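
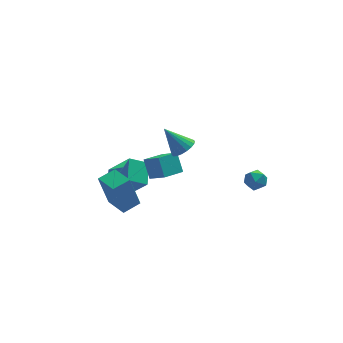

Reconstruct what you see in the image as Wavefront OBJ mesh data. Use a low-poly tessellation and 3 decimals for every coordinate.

v -3.118 -4.588 -1.037
v -3.575 -4.557 0.724
v -3.648 -3.411 -1.195
v -4.105 -3.38 0.566
v -2.275 -4.18 -0.826
v -2.732 -4.149 0.935
v -2.805 -3.003 -0.984
v -3.262 -2.972 0.777
v -3.208 0.537 -3.932
v -2.307 -0.445 -2.361
v -2.939 1.74 -3.334
v -2.038 0.758 -1.763
v -2.242 0.582 -4.457
v -1.341 -0.4 -2.886
v -1.973 1.785 -3.859
v -1.072 0.803 -2.288
v 2.903 -3.071 -0.474
v 3.487 -3.052 -0.21
v 3.113 -4.008 -0.87
v 3.697 -3.989 -0.606
v 3.178 -4.042 -0.232
v 3.049 -3.464 0.012
v 3.551 -3.596 -1.092
v 3.422 -3.018 -0.848
v 3.888 -3.377 -0.592
v 3.657 -3.652 -0.061
v 2.943 -3.408 -1.019
v 2.712 -3.683 -0.488
v -0.954 -3.132 -0.026
v -1.126 -2.481 0.868
v -1.548 -2.403 -0.671
v -1.72 -1.752 0.224
v 0.02 -2.548 -0.264
v -0.152 -1.897 0.631
v -0.574 -1.819 -0.908
v -0.746 -1.168 -0.014
v 0.016 -2.663 1.588
v 0.543 -2.332 1.836
v -0.816 -2.197 2.732
v 0.414 -2.129 1.66
v 0.207 -2.032 1.469
v -0.039 -2.059 1.302
v -0.273 -2.207 1.192
v -0.45 -2.444 1.159
v -0.535 -2.725 1.212
v -0.511 -2.994 1.339
v -0.382 -3.197 1.516
v -0.174 -3.294 1.706
v 0.071 -3.267 1.874
v 0.306 -3.119 1.984
v 0.483 -2.882 2.016
v 0.568 -2.601 1.963
f 2 4 1
f 5 2 1
f 1 4 3
f 3 5 1
f 2 8 4
f 6 2 5
f 6 8 2
f 4 8 3
f 7 5 3
f 3 8 7
f 7 6 5
f 8 6 7
f 10 12 9
f 13 10 9
f 9 12 11
f 11 13 9
f 10 16 12
f 14 10 13
f 14 16 10
f 12 16 11
f 15 13 11
f 11 16 15
f 15 14 13
f 16 14 15
f 17 28 22
f 17 22 18
f 17 18 24
f 17 24 27
f 17 27 28
f 18 22 26
f 22 28 21
f 28 27 19
f 27 24 23
f 24 18 25
f 20 26 21
f 20 21 19
f 20 19 23
f 20 23 25
f 20 25 26
f 21 26 22
f 19 21 28
f 23 19 27
f 25 23 24
f 26 25 18
f 30 32 29
f 33 30 29
f 29 32 31
f 31 33 29
f 30 36 32
f 34 30 33
f 34 36 30
f 32 36 31
f 35 33 31
f 31 36 35
f 35 34 33
f 36 34 35
f 38 37 40
f 38 40 39
f 40 37 41
f 40 41 39
f 41 37 42
f 41 42 39
f 42 37 43
f 42 43 39
f 43 37 44
f 43 44 39
f 44 37 45
f 44 45 39
f 45 37 46
f 45 46 39
f 46 37 47
f 46 47 39
f 47 37 48
f 47 48 39
f 48 37 49
f 48 49 39
f 49 37 50
f 49 50 39
f 50 37 51
f 50 51 39
f 51 37 52
f 51 52 39
f 52 37 38
f 52 38 39



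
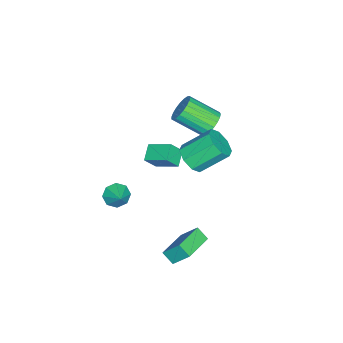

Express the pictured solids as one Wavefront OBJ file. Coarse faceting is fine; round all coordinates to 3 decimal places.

v 2.665 -2.096 -1.708
v 3.125 -2.807 -1.629
v 3.515 -1.464 -0.972
v 3.304 -2.45 -2.143
v 3.109 -1.886 -2.402
v 2.653 -1.445 -2.254
v 2.205 -1.386 -1.787
v 2.026 -1.743 -1.273
v 2.221 -2.307 -1.014
v 2.676 -2.747 -1.161
v 1.964 2.227 2.895
v 2.9 2.652 2.96
v 2.132 4.138 4.31
v 1.196 3.713 4.245
v 2.469 2.959 2.376
v 1.701 4.446 3.726
v 1.742 2.838 2.096
v 0.974 4.324 3.446
v 1.145 2.359 2.284
v 0.377 3.845 3.635
v 1.028 1.802 2.83
v 0.26 3.288 4.18
v 1.459 1.494 3.414
v 0.691 2.981 4.764
v 2.186 1.616 3.694
v 1.418 3.102 5.044
v 2.783 2.095 3.505
v 2.015 3.581 4.856
v 2.705 1.928 -4.085
v 2.726 2.958 -2.86
v 2.914 2.644 -4.69
v 2.935 3.673 -3.466
v 4.725 1.567 -3.814
v 4.746 2.596 -2.59
v 4.934 2.282 -4.42
v 4.955 3.312 -3.195
v -2.779 1.737 1.423
v -1.877 2.004 1.658
v -1.638 0.17 2.831
v -2.541 -0.097 2.597
v -2.093 2.167 1.957
v -1.854 0.334 3.13
v -2.428 2.256 2.163
v -2.189 0.422 3.337
v -2.823 2.255 2.242
v -2.585 0.421 3.415
v -3.211 2.164 2.179
v -2.973 0.331 3.353
v -3.525 2 1.986
v -3.286 0.166 3.159
v -3.709 1.79 1.695
v -3.47 -0.044 2.868
v -3.733 1.571 1.357
v -3.494 -0.263 2.531
v -3.592 1.38 1.031
v -3.353 -0.454 2.204
v -3.31 1.251 0.773
v -3.071 -0.582 1.946
v -2.937 1.207 0.627
v -2.698 -0.627 1.8
v -2.536 1.254 0.618
v -2.297 -0.58 1.792
v -2.178 1.384 0.749
v -1.939 -0.45 1.923
v -1.923 1.576 0.997
v -1.685 -0.258 2.17
v -1.817 1.795 1.318
v -1.578 -0.039 2.491
v -3.582 -1.838 -3.36
v -3.021 -2.373 -2.367
v -3.428 -0.313 -2.627
v -2.866 -0.847 -1.633
v -2.514 -1.693 -3.887
v -1.952 -2.227 -2.893
v -2.359 -0.167 -3.153
v -1.798 -0.702 -2.16
f 2 1 4
f 2 4 3
f 4 1 5
f 4 5 3
f 5 1 6
f 5 6 3
f 6 1 7
f 6 7 3
f 7 1 8
f 7 8 3
f 8 1 9
f 8 9 3
f 9 1 10
f 9 10 3
f 10 1 2
f 10 2 3
f 12 11 15
f 12 15 13
f 13 15 16
f 13 16 14
f 15 11 17
f 15 17 16
f 16 17 18
f 16 18 14
f 17 11 19
f 17 19 18
f 18 19 20
f 18 20 14
f 19 11 21
f 19 21 20
f 20 21 22
f 20 22 14
f 21 11 23
f 21 23 22
f 22 23 24
f 22 24 14
f 23 11 25
f 23 25 24
f 24 25 26
f 24 26 14
f 25 11 27
f 25 27 26
f 26 27 28
f 26 28 14
f 27 11 12
f 27 12 28
f 28 12 13
f 28 13 14
f 30 32 29
f 33 30 29
f 29 32 31
f 31 33 29
f 30 36 32
f 34 30 33
f 34 36 30
f 32 36 31
f 35 33 31
f 31 36 35
f 35 34 33
f 36 34 35
f 38 37 41
f 38 41 39
f 39 41 42
f 39 42 40
f 41 37 43
f 41 43 42
f 42 43 44
f 42 44 40
f 43 37 45
f 43 45 44
f 44 45 46
f 44 46 40
f 45 37 47
f 45 47 46
f 46 47 48
f 46 48 40
f 47 37 49
f 47 49 48
f 48 49 50
f 48 50 40
f 49 37 51
f 49 51 50
f 50 51 52
f 50 52 40
f 51 37 53
f 51 53 52
f 52 53 54
f 52 54 40
f 53 37 55
f 53 55 54
f 54 55 56
f 54 56 40
f 55 37 57
f 55 57 56
f 56 57 58
f 56 58 40
f 57 37 59
f 57 59 58
f 58 59 60
f 58 60 40
f 59 37 61
f 59 61 60
f 60 61 62
f 60 62 40
f 61 37 63
f 61 63 62
f 62 63 64
f 62 64 40
f 63 37 65
f 63 65 64
f 64 65 66
f 64 66 40
f 65 37 67
f 65 67 66
f 66 67 68
f 66 68 40
f 67 37 38
f 67 38 68
f 68 38 39
f 68 39 40
f 70 72 69
f 73 70 69
f 69 72 71
f 71 73 69
f 70 76 72
f 74 70 73
f 74 76 70
f 72 76 71
f 75 73 71
f 71 76 75
f 75 74 73
f 76 74 75



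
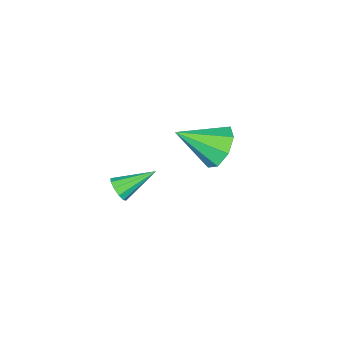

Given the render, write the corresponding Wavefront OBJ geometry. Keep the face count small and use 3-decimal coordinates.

v 2.034 -3.289 -0.695
v 2.367 -3.184 -0.31
v 0.966 -2.511 0.015
v 2.392 -2.95 -0.528
v 2.28 -2.845 -0.811
v 2.074 -2.91 -1.049
v 1.853 -3.119 -1.152
v 1.701 -3.393 -1.081
v 1.677 -3.627 -0.862
v 1.788 -3.732 -0.58
v 1.994 -3.668 -0.342
v 2.215 -3.458 -0.238
v -2.709 -2.688 -1.496
v -1.95 -2.139 -1.708
v -1.611 -3.832 -0.524
v -2.283 -1.931 -1.087
v -2.866 -2.167 -0.706
v -3.357 -2.707 -0.788
v -3.468 -3.237 -1.285
v -3.135 -3.445 -1.906
v -2.552 -3.21 -2.287
v -2.061 -2.669 -2.205
f 2 1 4
f 2 4 3
f 4 1 5
f 4 5 3
f 5 1 6
f 5 6 3
f 6 1 7
f 6 7 3
f 7 1 8
f 7 8 3
f 8 1 9
f 8 9 3
f 9 1 10
f 9 10 3
f 10 1 11
f 10 11 3
f 11 1 12
f 11 12 3
f 12 1 2
f 12 2 3
f 14 13 16
f 14 16 15
f 16 13 17
f 16 17 15
f 17 13 18
f 17 18 15
f 18 13 19
f 18 19 15
f 19 13 20
f 19 20 15
f 20 13 21
f 20 21 15
f 21 13 22
f 21 22 15
f 22 13 14
f 22 14 15



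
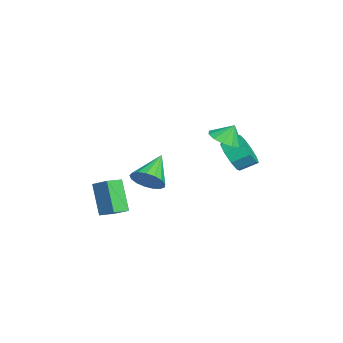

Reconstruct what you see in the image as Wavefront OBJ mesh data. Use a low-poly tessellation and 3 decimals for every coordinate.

v 1.852 -4.607 -2.262
v 2.616 -3.816 -1.648
v 1.222 -3.833 -2.475
v 1.987 -3.042 -1.86
v 2.913 -4.238 -4.06
v 3.678 -3.447 -3.445
v 2.284 -3.464 -4.272
v 3.048 -2.673 -3.658
v 3.263 -1.697 -1.32
v 3.618 -2.186 -0.523
v 1.737 -0.943 -0.18
v 3.84 -1.762 -0.506
v 3.93 -1.324 -0.675
v 3.867 -0.971 -0.993
v 3.666 -0.784 -1.385
v 3.373 -0.807 -1.763
v 3.055 -1.034 -2.039
v 2.784 -1.412 -2.15
v 2.623 -1.856 -2.072
v 2.609 -2.264 -1.821
v 2.745 -2.542 -1.456
v 3 -2.626 -1.059
v 3.315 -2.497 -0.723
v 0.573 2.703 -0.89
v 1.443 3.042 -1.432
v 1.397 4.057 -0.872
v 0.527 3.717 -0.33
v 0.83 3.219 -1.804
v 0.783 4.234 -1.243
v 0.096 3.154 -1.747
v 0.049 4.169 -1.187
v -0.415 2.878 -1.29
v -0.461 3.893 -0.73
v -0.463 2.52 -0.646
v -0.509 3.535 -0.085
v -0.026 2.247 -0.116
v -0.073 3.262 0.445
v 0.691 2.188 0.052
v 0.644 3.202 0.612
v 1.353 2.369 -0.222
v 1.306 3.384 0.339
v 1.65 2.707 -0.808
v 1.604 3.721 -0.247
v 2.013 2.376 1.143
v 2.72 1.746 1.463
v 2.007 2.864 2.117
v 2.99 2.188 1.243
v 2.95 2.691 0.991
v 2.612 3.093 0.787
v 2.084 3.268 0.696
v 1.534 3.159 0.747
v 1.135 2.802 0.924
v 1.016 2.309 1.17
v 1.213 1.838 1.407
v 1.664 1.537 1.561
v 2.226 1.503 1.582
f 2 4 1
f 5 2 1
f 1 4 3
f 3 5 1
f 2 8 4
f 6 2 5
f 6 8 2
f 4 8 3
f 7 5 3
f 3 8 7
f 7 6 5
f 8 6 7
f 10 9 12
f 10 12 11
f 12 9 13
f 12 13 11
f 13 9 14
f 13 14 11
f 14 9 15
f 14 15 11
f 15 9 16
f 15 16 11
f 16 9 17
f 16 17 11
f 17 9 18
f 17 18 11
f 18 9 19
f 18 19 11
f 19 9 20
f 19 20 11
f 20 9 21
f 20 21 11
f 21 9 22
f 21 22 11
f 22 9 23
f 22 23 11
f 23 9 10
f 23 10 11
f 25 24 28
f 25 28 26
f 26 28 29
f 26 29 27
f 28 24 30
f 28 30 29
f 29 30 31
f 29 31 27
f 30 24 32
f 30 32 31
f 31 32 33
f 31 33 27
f 32 24 34
f 32 34 33
f 33 34 35
f 33 35 27
f 34 24 36
f 34 36 35
f 35 36 37
f 35 37 27
f 36 24 38
f 36 38 37
f 37 38 39
f 37 39 27
f 38 24 40
f 38 40 39
f 39 40 41
f 39 41 27
f 40 24 42
f 40 42 41
f 41 42 43
f 41 43 27
f 42 24 25
f 42 25 43
f 43 25 26
f 43 26 27
f 45 44 47
f 45 47 46
f 47 44 48
f 47 48 46
f 48 44 49
f 48 49 46
f 49 44 50
f 49 50 46
f 50 44 51
f 50 51 46
f 51 44 52
f 51 52 46
f 52 44 53
f 52 53 46
f 53 44 54
f 53 54 46
f 54 44 55
f 54 55 46
f 55 44 56
f 55 56 46
f 56 44 45
f 56 45 46



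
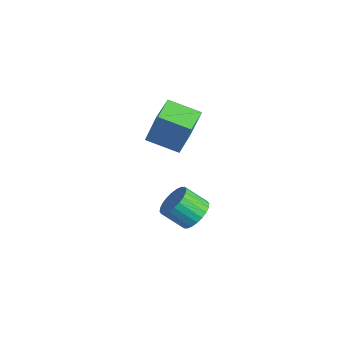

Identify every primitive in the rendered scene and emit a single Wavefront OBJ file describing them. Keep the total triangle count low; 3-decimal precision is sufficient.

v -3.787 -4.264 1.157
v -3.429 -3.813 2.957
v -5.126 -3.092 1.13
v -4.768 -2.641 2.93
v -2.652 -2.979 0.61
v -2.294 -2.528 2.41
v -3.991 -1.807 0.583
v -3.633 -1.356 2.383
v -2.71 -2.057 -4.437
v -1.917 -2.627 -4.513
v -2.516 -3.593 -3.518
v -3.31 -3.023 -3.443
v -1.815 -2.395 -4.226
v -2.414 -3.361 -3.232
v -1.85 -2.112 -3.972
v -2.449 -3.077 -2.977
v -2.015 -1.82 -3.789
v -2.614 -2.785 -2.794
v -2.287 -1.565 -3.704
v -2.886 -2.53 -2.709
v -2.623 -1.384 -3.731
v -3.222 -2.349 -2.736
v -2.972 -1.306 -3.865
v -3.571 -2.271 -2.871
v -3.281 -1.342 -4.087
v -3.88 -2.307 -3.092
v -3.504 -1.487 -4.362
v -4.103 -2.453 -3.367
v -3.606 -1.719 -4.648
v -4.205 -2.685 -3.654
v -3.571 -2.003 -4.903
v -4.17 -2.968 -3.908
v -3.406 -2.295 -5.086
v -4.005 -3.26 -4.091
v -3.134 -2.55 -5.171
v -3.733 -3.515 -4.176
v -2.798 -2.731 -5.144
v -3.397 -3.696 -4.149
v -2.449 -2.809 -5.009
v -3.048 -3.774 -4.015
v -2.14 -2.773 -4.788
v -2.739 -3.738 -3.793
f 2 4 1
f 5 2 1
f 1 4 3
f 3 5 1
f 2 8 4
f 6 2 5
f 6 8 2
f 4 8 3
f 7 5 3
f 3 8 7
f 7 6 5
f 8 6 7
f 10 9 13
f 10 13 11
f 11 13 14
f 11 14 12
f 13 9 15
f 13 15 14
f 14 15 16
f 14 16 12
f 15 9 17
f 15 17 16
f 16 17 18
f 16 18 12
f 17 9 19
f 17 19 18
f 18 19 20
f 18 20 12
f 19 9 21
f 19 21 20
f 20 21 22
f 20 22 12
f 21 9 23
f 21 23 22
f 22 23 24
f 22 24 12
f 23 9 25
f 23 25 24
f 24 25 26
f 24 26 12
f 25 9 27
f 25 27 26
f 26 27 28
f 26 28 12
f 27 9 29
f 27 29 28
f 28 29 30
f 28 30 12
f 29 9 31
f 29 31 30
f 30 31 32
f 30 32 12
f 31 9 33
f 31 33 32
f 32 33 34
f 32 34 12
f 33 9 35
f 33 35 34
f 34 35 36
f 34 36 12
f 35 9 37
f 35 37 36
f 36 37 38
f 36 38 12
f 37 9 39
f 37 39 38
f 38 39 40
f 38 40 12
f 39 9 41
f 39 41 40
f 40 41 42
f 40 42 12
f 41 9 10
f 41 10 42
f 42 10 11
f 42 11 12



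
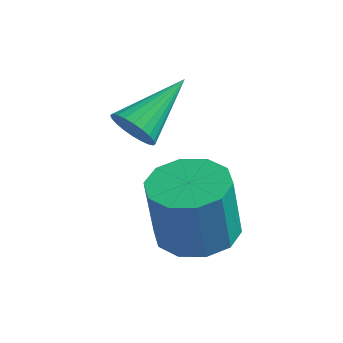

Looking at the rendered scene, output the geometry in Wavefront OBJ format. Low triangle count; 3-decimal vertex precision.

v 1.844 0.234 -0.244
v 2.273 -0.071 0.12
v 2.256 1.826 0.604
v 2.414 -0.003 -0.075
v 2.468 0.101 -0.296
v 2.427 0.225 -0.509
v 2.297 0.35 -0.681
v 2.099 0.458 -0.787
v 1.861 0.532 -0.811
v 1.621 0.56 -0.748
v 1.415 0.539 -0.608
v 1.275 0.472 -0.414
v 1.221 0.368 -0.193
v 1.262 0.244 0.02
v 1.391 0.118 0.192
v 1.59 0.01 0.299
v 1.827 -0.063 0.322
v 2.067 -0.092 0.259
v 3.954 -0.563 -2.302
v 4.579 -1.304 -2.339
v 4.452 -1.497 -0.615
v 3.826 -0.757 -0.578
v 4.894 -0.799 -2.259
v 4.766 -0.993 -0.535
v 4.849 -0.205 -2.196
v 4.721 -0.398 -0.471
v 4.462 0.253 -2.173
v 4.335 0.059 -0.449
v 3.881 0.399 -2.2
v 3.754 0.205 -0.475
v 3.328 0.177 -2.265
v 3.201 -0.016 -0.541
v 3.014 -0.327 -2.345
v 2.886 -0.521 -0.621
v 3.059 -0.922 -2.409
v 2.931 -1.115 -0.684
v 3.445 -1.379 -2.431
v 3.318 -1.573 -0.707
v 4.026 -1.525 -2.405
v 3.899 -1.719 -0.68
f 2 1 4
f 2 4 3
f 4 1 5
f 4 5 3
f 5 1 6
f 5 6 3
f 6 1 7
f 6 7 3
f 7 1 8
f 7 8 3
f 8 1 9
f 8 9 3
f 9 1 10
f 9 10 3
f 10 1 11
f 10 11 3
f 11 1 12
f 11 12 3
f 12 1 13
f 12 13 3
f 13 1 14
f 13 14 3
f 14 1 15
f 14 15 3
f 15 1 16
f 15 16 3
f 16 1 17
f 16 17 3
f 17 1 18
f 17 18 3
f 18 1 2
f 18 2 3
f 20 19 23
f 20 23 21
f 21 23 24
f 21 24 22
f 23 19 25
f 23 25 24
f 24 25 26
f 24 26 22
f 25 19 27
f 25 27 26
f 26 27 28
f 26 28 22
f 27 19 29
f 27 29 28
f 28 29 30
f 28 30 22
f 29 19 31
f 29 31 30
f 30 31 32
f 30 32 22
f 31 19 33
f 31 33 32
f 32 33 34
f 32 34 22
f 33 19 35
f 33 35 34
f 34 35 36
f 34 36 22
f 35 19 37
f 35 37 36
f 36 37 38
f 36 38 22
f 37 19 39
f 37 39 38
f 38 39 40
f 38 40 22
f 39 19 20
f 39 20 40
f 40 20 21
f 40 21 22



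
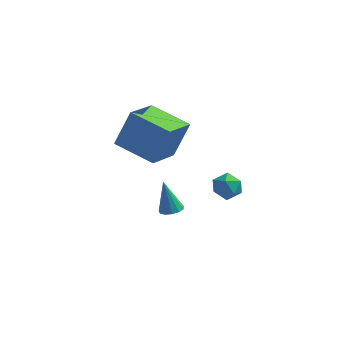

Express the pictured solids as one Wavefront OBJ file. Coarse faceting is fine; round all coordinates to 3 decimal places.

v 1.093 -3.288 -1.052
v 1.512 -3.639 -0.86
v 0.647 -2.952 0.532
v 1.646 -3.342 -0.886
v 1.603 -3.027 -0.964
v 1.399 -2.796 -1.071
v 1.097 -2.72 -1.171
v 0.794 -2.825 -1.234
v 0.586 -3.077 -1.24
v 0.539 -3.395 -1.185
v 0.667 -3.68 -1.089
v 0.931 -3.84 -0.981
v 1.246 -3.825 -0.896
v -1.901 -1.585 1.683
v -1.265 -1.018 3.504
v -1.352 0.248 0.92
v -0.716 0.815 2.741
v 0.056 -2.355 1.239
v 0.692 -1.788 3.06
v 0.605 -0.522 0.476
v 1.241 0.045 2.297
v 2.194 2.691 -3.504
v 3.022 2.731 -3.449
v 2.258 1.349 -3.471
v 3.086 1.389 -3.416
v 2.615 1.64 -2.779
v 2.575 2.469 -2.8
v 2.705 1.611 -4.12
v 2.665 2.44 -4.141
v 3.338 2.064 -3.83
v 3.282 2.082 -3.001
v 1.998 1.998 -3.919
v 1.942 2.016 -3.09
f 2 1 4
f 2 4 3
f 4 1 5
f 4 5 3
f 5 1 6
f 5 6 3
f 6 1 7
f 6 7 3
f 7 1 8
f 7 8 3
f 8 1 9
f 8 9 3
f 9 1 10
f 9 10 3
f 10 1 11
f 10 11 3
f 11 1 12
f 11 12 3
f 12 1 13
f 12 13 3
f 13 1 2
f 13 2 3
f 15 17 14
f 18 15 14
f 14 17 16
f 16 18 14
f 15 21 17
f 19 15 18
f 19 21 15
f 17 21 16
f 20 18 16
f 16 21 20
f 20 19 18
f 21 19 20
f 22 33 27
f 22 27 23
f 22 23 29
f 22 29 32
f 22 32 33
f 23 27 31
f 27 33 26
f 33 32 24
f 32 29 28
f 29 23 30
f 25 31 26
f 25 26 24
f 25 24 28
f 25 28 30
f 25 30 31
f 26 31 27
f 24 26 33
f 28 24 32
f 30 28 29
f 31 30 23



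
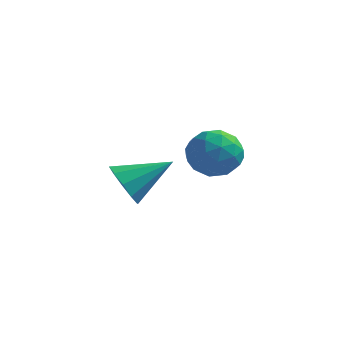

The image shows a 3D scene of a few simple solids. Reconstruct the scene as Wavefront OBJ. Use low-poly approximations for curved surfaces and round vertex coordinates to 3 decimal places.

v -1.649 3.42 -2.908
v -0.711 2.945 -2.698
v -2.489 2.055 -2.242
v -1.551 1.58 -2.032
v -1.846 2.452 -1.481
v -1.326 3.295 -1.893
v -1.874 1.705 -3.047
v -1.354 2.548 -3.459
v -0.85 1.885 -2.784
v -0.832 2.346 -1.816
v -2.368 2.654 -3.124
v -2.35 3.115 -2.156
v -1.106 3.302 -2.861
v -2.094 1.698 -2.079
v -2.267 2.21 -1.755
v -1.716 1.931 -1.631
v -1.468 3.508 -2.388
v -0.916 3.229 -2.265
v -1.584 2.939 -1.549
v -2.284 1.771 -2.675
v -1.732 1.492 -2.552
v -1.484 3.069 -3.309
v -0.933 2.79 -3.185
v -1.616 2.061 -3.391
v -0.636 2.4 -2.789
v -1.13 1.598 -2.397
v -1.32 1.671 -2.994
v -1.015 2.167 -3.236
v -0.626 2.671 -2.22
v -1.12 1.869 -1.828
v -1.293 2.381 -1.505
v -0.988 2.877 -1.746
v -0.708 2.048 -2.27
v -2.08 3.131 -3.112
v -2.574 2.329 -2.72
v -2.212 2.123 -3.194
v -1.907 2.619 -3.435
v -2.07 3.402 -2.543
v -2.564 2.6 -2.151
v -2.185 2.833 -1.704
v -1.88 3.329 -1.946
v -2.492 2.952 -2.67
v -3.256 -1.25 -2.601
v -2.789 -1.157 -3.4
v -1.944 -0.27 -1.719
v -3.151 -0.713 -3.353
v -3.554 -0.475 -3.019
v -3.843 -0.532 -2.526
v -3.907 -0.864 -2.061
v -3.723 -1.343 -1.802
v -3.361 -1.786 -1.848
v -2.959 -2.025 -2.182
v -2.67 -1.968 -2.676
v -2.605 -1.636 -3.141
f 1 38 17
f 38 12 41
f 17 41 6
f 38 41 17
f 1 17 13
f 17 6 18
f 13 18 2
f 17 18 13
f 1 13 22
f 13 2 23
f 22 23 8
f 13 23 22
f 1 22 34
f 22 8 37
f 34 37 11
f 22 37 34
f 1 34 38
f 34 11 42
f 38 42 12
f 34 42 38
f 2 18 29
f 18 6 32
f 29 32 10
f 18 32 29
f 6 41 19
f 41 12 40
f 19 40 5
f 41 40 19
f 12 42 39
f 42 11 35
f 39 35 3
f 42 35 39
f 11 37 36
f 37 8 24
f 36 24 7
f 37 24 36
f 8 23 28
f 23 2 25
f 28 25 9
f 23 25 28
f 4 30 16
f 30 10 31
f 16 31 5
f 30 31 16
f 4 16 14
f 16 5 15
f 14 15 3
f 16 15 14
f 4 14 21
f 14 3 20
f 21 20 7
f 14 20 21
f 4 21 26
f 21 7 27
f 26 27 9
f 21 27 26
f 4 26 30
f 26 9 33
f 30 33 10
f 26 33 30
f 5 31 19
f 31 10 32
f 19 32 6
f 31 32 19
f 3 15 39
f 15 5 40
f 39 40 12
f 15 40 39
f 7 20 36
f 20 3 35
f 36 35 11
f 20 35 36
f 9 27 28
f 27 7 24
f 28 24 8
f 27 24 28
f 10 33 29
f 33 9 25
f 29 25 2
f 33 25 29
f 44 43 46
f 44 46 45
f 46 43 47
f 46 47 45
f 47 43 48
f 47 48 45
f 48 43 49
f 48 49 45
f 49 43 50
f 49 50 45
f 50 43 51
f 50 51 45
f 51 43 52
f 51 52 45
f 52 43 53
f 52 53 45
f 53 43 54
f 53 54 45
f 54 43 44
f 54 44 45



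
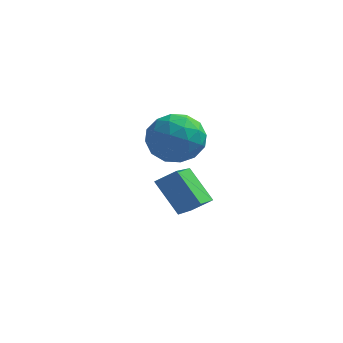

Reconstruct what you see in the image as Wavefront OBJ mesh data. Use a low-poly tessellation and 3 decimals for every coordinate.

v 4.123 -3.721 -2.827
v 3.135 -3.2 -1.668
v 4.054 -1.82 -3.74
v 3.067 -1.299 -2.581
v 4.833 -3.461 -2.339
v 3.846 -2.94 -1.18
v 4.765 -1.56 -3.252
v 3.777 -1.039 -2.093
v 2.895 1.696 -0.934
v 3.76 1.268 -1.627
v 1.58 0.852 -2.053
v 2.445 0.424 -2.746
v 2.308 0.008 -1.641
v 3.121 0.53 -0.95
v 2.219 1.59 -2.73
v 3.032 2.112 -2.039
v 3.342 1.202 -2.737
v 3.397 0.225 -2.064
v 1.943 1.895 -1.616
v 1.998 0.918 -0.943
v 3.443 1.556 -1.182
v 1.897 0.564 -2.498
v 1.817 0.319 -1.848
v 2.325 0.068 -2.256
v 3.068 1.123 -0.784
v 3.576 0.871 -1.192
v 2.723 0.13 -1.2
v 1.764 1.249 -2.488
v 2.272 0.997 -2.896
v 3.015 2.052 -1.424
v 3.523 1.801 -1.832
v 2.617 1.99 -2.48
v 3.706 1.266 -2.242
v 2.932 0.77 -2.9
v 2.8 1.455 -2.891
v 3.278 1.762 -2.484
v 3.738 0.691 -1.847
v 2.965 0.195 -2.504
v 2.885 -0.049 -1.855
v 3.363 0.257 -1.449
v 3.492 0.653 -2.499
v 2.375 1.925 -1.176
v 1.602 1.429 -1.833
v 1.977 1.863 -2.231
v 2.455 2.169 -1.825
v 2.408 1.35 -0.78
v 1.634 0.854 -1.438
v 2.062 0.358 -1.196
v 2.54 0.665 -0.789
v 1.848 1.467 -1.181
f 2 4 1
f 5 2 1
f 1 4 3
f 3 5 1
f 2 8 4
f 6 2 5
f 6 8 2
f 4 8 3
f 7 5 3
f 3 8 7
f 7 6 5
f 8 6 7
f 9 46 25
f 46 20 49
f 25 49 14
f 46 49 25
f 9 25 21
f 25 14 26
f 21 26 10
f 25 26 21
f 9 21 30
f 21 10 31
f 30 31 16
f 21 31 30
f 9 30 42
f 30 16 45
f 42 45 19
f 30 45 42
f 9 42 46
f 42 19 50
f 46 50 20
f 42 50 46
f 10 26 37
f 26 14 40
f 37 40 18
f 26 40 37
f 14 49 27
f 49 20 48
f 27 48 13
f 49 48 27
f 20 50 47
f 50 19 43
f 47 43 11
f 50 43 47
f 19 45 44
f 45 16 32
f 44 32 15
f 45 32 44
f 16 31 36
f 31 10 33
f 36 33 17
f 31 33 36
f 12 38 24
f 38 18 39
f 24 39 13
f 38 39 24
f 12 24 22
f 24 13 23
f 22 23 11
f 24 23 22
f 12 22 29
f 22 11 28
f 29 28 15
f 22 28 29
f 12 29 34
f 29 15 35
f 34 35 17
f 29 35 34
f 12 34 38
f 34 17 41
f 38 41 18
f 34 41 38
f 13 39 27
f 39 18 40
f 27 40 14
f 39 40 27
f 11 23 47
f 23 13 48
f 47 48 20
f 23 48 47
f 15 28 44
f 28 11 43
f 44 43 19
f 28 43 44
f 17 35 36
f 35 15 32
f 36 32 16
f 35 32 36
f 18 41 37
f 41 17 33
f 37 33 10
f 41 33 37



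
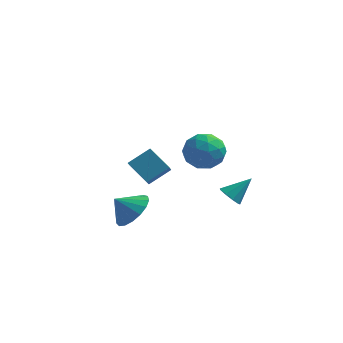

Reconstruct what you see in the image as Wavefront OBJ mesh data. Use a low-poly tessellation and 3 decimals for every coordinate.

v -2.633 -1.529 -3.434
v -2.051 -2.341 -3.111
v -3.407 -1.771 -2.646
v -1.887 -1.956 -2.832
v -1.893 -1.474 -2.691
v -2.07 -1.004 -2.721
v -2.375 -0.655 -2.913
v -2.74 -0.506 -3.225
v -3.08 -0.591 -3.585
v -3.318 -0.892 -3.911
v -3.399 -1.338 -4.127
v -3.305 -1.828 -4.184
v -3.057 -2.25 -4.07
v -2.711 -2.507 -3.81
v -2.348 -2.54 -3.464
v 1.333 0.501 -3.149
v 1.6 0.838 -3.622
v 2.187 1.139 -2.211
v 1.258 1.056 -3.458
v 0.95 1.014 -3.15
v 0.822 0.732 -2.84
v 0.932 0.342 -2.675
v 1.23 0.026 -2.732
v 1.576 -0.068 -2.983
v 1.808 0.105 -3.312
v 1.818 0.462 -3.565
v -2.592 1.138 -3.291
v -2.49 0.422 -2.706
v -3.628 1.65 -2.482
v -3.525 0.934 -1.897
v -1.715 1.826 -2.603
v -1.612 1.11 -2.018
v -2.75 2.338 -1.794
v -2.648 1.622 -1.209
v 0.279 -3.926 1.884
v 0.8 -3.089 1.803
v 1.5 -4.611 2.657
v 2.021 -3.774 2.576
v 1.228 -3.808 3.166
v 0.473 -3.385 2.688
v 1.827 -4.315 1.772
v 1.072 -3.892 1.294
v 1.756 -3.33 1.734
v 1.386 -3.017 2.595
v 0.914 -4.683 1.865
v 0.544 -4.37 2.726
v 0.433 -3.447 1.775
v 1.867 -4.253 2.685
v 1.401 -4.272 3.031
v 1.707 -3.781 2.984
v 0.241 -3.621 2.295
v 0.547 -3.129 2.248
v 0.798 -3.552 3.049
v 1.753 -4.571 2.212
v 2.059 -4.079 2.165
v 0.593 -3.919 1.476
v 0.899 -3.428 1.429
v 1.502 -4.148 1.411
v 1.301 -3.097 1.687
v 2.018 -3.5 2.142
v 1.904 -3.818 1.669
v 1.461 -3.569 1.388
v 1.083 -2.913 2.193
v 1.8 -3.316 2.648
v 1.335 -3.335 2.995
v 0.891 -3.087 2.714
v 1.645 -3.055 2.153
v 0.5 -4.384 1.812
v 1.217 -4.787 2.267
v 1.409 -4.613 1.746
v 0.965 -4.365 1.465
v 0.282 -4.2 2.318
v 0.999 -4.603 2.773
v 0.839 -4.131 3.072
v 0.396 -3.882 2.791
v 0.655 -4.645 2.307
f 2 1 4
f 2 4 3
f 4 1 5
f 4 5 3
f 5 1 6
f 5 6 3
f 6 1 7
f 6 7 3
f 7 1 8
f 7 8 3
f 8 1 9
f 8 9 3
f 9 1 10
f 9 10 3
f 10 1 11
f 10 11 3
f 11 1 12
f 11 12 3
f 12 1 13
f 12 13 3
f 13 1 14
f 13 14 3
f 14 1 15
f 14 15 3
f 15 1 2
f 15 2 3
f 17 16 19
f 17 19 18
f 19 16 20
f 19 20 18
f 20 16 21
f 20 21 18
f 21 16 22
f 21 22 18
f 22 16 23
f 22 23 18
f 23 16 24
f 23 24 18
f 24 16 25
f 24 25 18
f 25 16 26
f 25 26 18
f 26 16 17
f 26 17 18
f 28 30 27
f 31 28 27
f 27 30 29
f 29 31 27
f 28 34 30
f 32 28 31
f 32 34 28
f 30 34 29
f 33 31 29
f 29 34 33
f 33 32 31
f 34 32 33
f 35 72 51
f 72 46 75
f 51 75 40
f 72 75 51
f 35 51 47
f 51 40 52
f 47 52 36
f 51 52 47
f 35 47 56
f 47 36 57
f 56 57 42
f 47 57 56
f 35 56 68
f 56 42 71
f 68 71 45
f 56 71 68
f 35 68 72
f 68 45 76
f 72 76 46
f 68 76 72
f 36 52 63
f 52 40 66
f 63 66 44
f 52 66 63
f 40 75 53
f 75 46 74
f 53 74 39
f 75 74 53
f 46 76 73
f 76 45 69
f 73 69 37
f 76 69 73
f 45 71 70
f 71 42 58
f 70 58 41
f 71 58 70
f 42 57 62
f 57 36 59
f 62 59 43
f 57 59 62
f 38 64 50
f 64 44 65
f 50 65 39
f 64 65 50
f 38 50 48
f 50 39 49
f 48 49 37
f 50 49 48
f 38 48 55
f 48 37 54
f 55 54 41
f 48 54 55
f 38 55 60
f 55 41 61
f 60 61 43
f 55 61 60
f 38 60 64
f 60 43 67
f 64 67 44
f 60 67 64
f 39 65 53
f 65 44 66
f 53 66 40
f 65 66 53
f 37 49 73
f 49 39 74
f 73 74 46
f 49 74 73
f 41 54 70
f 54 37 69
f 70 69 45
f 54 69 70
f 43 61 62
f 61 41 58
f 62 58 42
f 61 58 62
f 44 67 63
f 67 43 59
f 63 59 36
f 67 59 63



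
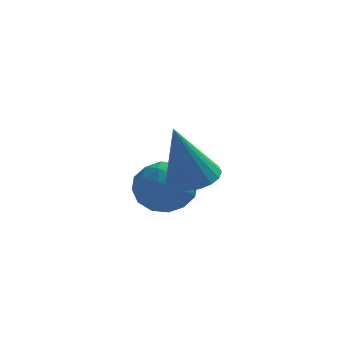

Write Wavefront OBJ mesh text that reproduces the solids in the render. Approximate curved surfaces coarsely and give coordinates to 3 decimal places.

v -1.716 0.061 2.248
v -1.163 0.433 2.494
v -2.084 -0.581 4.052
v -1.402 0.638 2.518
v -1.703 0.729 2.489
v -2.007 0.688 2.412
v -2.253 0.523 2.303
v -2.393 0.266 2.183
v -2.398 -0.031 2.076
v -2.269 -0.31 2.003
v -2.03 -0.515 1.978
v -1.728 -0.606 2.008
v -1.425 -0.565 2.084
v -1.179 -0.4 2.194
v -1.039 -0.143 2.314
v -1.033 0.154 2.421
v -3.626 3.481 0.931
v -2.87 3.251 1.413
v -3.35 2.369 -0.033
v -2.594 2.139 0.449
v -3.435 2.001 0.812
v -3.605 2.689 1.407
v -2.615 2.931 -0.027
v -2.785 3.619 0.568
v -2.246 2.911 0.821
v -2.752 2.336 1.339
v -3.468 3.284 0.041
v -3.974 2.709 0.559
v -3.272 3.464 1.256
v -2.948 2.156 0.124
v -3.442 2.075 0.337
v -2.998 1.94 0.62
v -3.704 3.133 1.253
v -3.26 2.998 1.537
v -3.592 2.263 1.183
v -2.96 2.622 -0.157
v -2.516 2.487 0.127
v -3.222 3.68 0.76
v -2.778 3.545 1.043
v -2.628 3.357 0.197
v -2.461 3.129 1.192
v -2.299 2.475 0.625
v -2.311 2.941 0.345
v -2.411 3.345 0.695
v -2.759 2.791 1.497
v -2.597 2.137 0.93
v -3.09 2.056 1.143
v -3.19 2.46 1.493
v -2.392 2.591 1.148
v -3.623 3.483 0.45
v -3.461 2.829 -0.117
v -3.03 3.16 -0.113
v -3.13 3.564 0.237
v -3.921 3.145 0.755
v -3.759 2.491 0.188
v -3.809 2.275 0.685
v -3.909 2.679 1.035
v -3.828 3.029 0.232
f 2 1 4
f 2 4 3
f 4 1 5
f 4 5 3
f 5 1 6
f 5 6 3
f 6 1 7
f 6 7 3
f 7 1 8
f 7 8 3
f 8 1 9
f 8 9 3
f 9 1 10
f 9 10 3
f 10 1 11
f 10 11 3
f 11 1 12
f 11 12 3
f 12 1 13
f 12 13 3
f 13 1 14
f 13 14 3
f 14 1 15
f 14 15 3
f 15 1 16
f 15 16 3
f 16 1 2
f 16 2 3
f 17 54 33
f 54 28 57
f 33 57 22
f 54 57 33
f 17 33 29
f 33 22 34
f 29 34 18
f 33 34 29
f 17 29 38
f 29 18 39
f 38 39 24
f 29 39 38
f 17 38 50
f 38 24 53
f 50 53 27
f 38 53 50
f 17 50 54
f 50 27 58
f 54 58 28
f 50 58 54
f 18 34 45
f 34 22 48
f 45 48 26
f 34 48 45
f 22 57 35
f 57 28 56
f 35 56 21
f 57 56 35
f 28 58 55
f 58 27 51
f 55 51 19
f 58 51 55
f 27 53 52
f 53 24 40
f 52 40 23
f 53 40 52
f 24 39 44
f 39 18 41
f 44 41 25
f 39 41 44
f 20 46 32
f 46 26 47
f 32 47 21
f 46 47 32
f 20 32 30
f 32 21 31
f 30 31 19
f 32 31 30
f 20 30 37
f 30 19 36
f 37 36 23
f 30 36 37
f 20 37 42
f 37 23 43
f 42 43 25
f 37 43 42
f 20 42 46
f 42 25 49
f 46 49 26
f 42 49 46
f 21 47 35
f 47 26 48
f 35 48 22
f 47 48 35
f 19 31 55
f 31 21 56
f 55 56 28
f 31 56 55
f 23 36 52
f 36 19 51
f 52 51 27
f 36 51 52
f 25 43 44
f 43 23 40
f 44 40 24
f 43 40 44
f 26 49 45
f 49 25 41
f 45 41 18
f 49 41 45



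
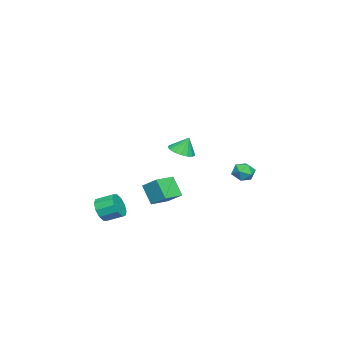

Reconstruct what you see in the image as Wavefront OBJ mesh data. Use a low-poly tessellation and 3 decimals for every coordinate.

v 2.388 0.081 0.419
v 2.985 -0.332 0.646
v 2.292 0.459 1.361
v 3.133 -0.018 0.535
v 3.11 0.318 0.398
v 2.922 0.6 0.265
v 2.612 0.763 0.168
v 2.25 0.769 0.128
v 1.92 0.618 0.155
v 1.698 0.344 0.242
v 1.633 0.01 0.37
v 1.742 -0.308 0.509
v 1.998 -0.537 0.627
v 2.344 -0.625 0.698
v 2.7 -0.551 0.704
v -3.837 2.031 -2.773
v -3.123 2.04 -2.903
v -3.837 0.86 -2.857
v -3.123 0.869 -2.987
v -3.375 1.047 -2.33
v -3.375 1.77 -2.278
v -3.585 1.13 -3.482
v -3.585 1.853 -3.43
v -2.968 1.483 -3.341
v -2.837 1.432 -2.629
v -4.123 1.468 -3.131
v -3.992 1.417 -2.419
v 1.247 -1.607 -2.452
v 1.595 -0.684 -1.786
v 1.636 -0.955 -3.557
v 1.984 -0.033 -2.89
v 2.376 -2.107 -2.35
v 2.724 -1.185 -1.683
v 2.765 -1.456 -3.454
v 3.113 -0.533 -2.788
v 3.984 -3.747 -3.745
v 4.448 -3.94 -3.136
v 4.281 -2.986 -2.706
v 3.816 -2.793 -3.315
v 4.728 -3.736 -3.481
v 4.561 -2.782 -3.05
v 4.723 -3.536 -3.926
v 4.556 -2.582 -3.496
v 4.436 -3.417 -4.302
v 4.269 -2.462 -3.872
v 3.976 -3.423 -4.466
v 3.809 -2.469 -4.035
v 3.519 -3.554 -4.354
v 3.352 -2.6 -3.924
v 3.239 -3.758 -4.01
v 3.072 -2.804 -3.579
v 3.244 -3.958 -3.564
v 3.077 -3.004 -3.134
v 3.531 -4.078 -3.188
v 3.364 -3.123 -2.758
v 3.991 -4.071 -3.025
v 3.824 -3.117 -2.594
f 2 1 4
f 2 4 3
f 4 1 5
f 4 5 3
f 5 1 6
f 5 6 3
f 6 1 7
f 6 7 3
f 7 1 8
f 7 8 3
f 8 1 9
f 8 9 3
f 9 1 10
f 9 10 3
f 10 1 11
f 10 11 3
f 11 1 12
f 11 12 3
f 12 1 13
f 12 13 3
f 13 1 14
f 13 14 3
f 14 1 15
f 14 15 3
f 15 1 2
f 15 2 3
f 16 27 21
f 16 21 17
f 16 17 23
f 16 23 26
f 16 26 27
f 17 21 25
f 21 27 20
f 27 26 18
f 26 23 22
f 23 17 24
f 19 25 20
f 19 20 18
f 19 18 22
f 19 22 24
f 19 24 25
f 20 25 21
f 18 20 27
f 22 18 26
f 24 22 23
f 25 24 17
f 29 31 28
f 32 29 28
f 28 31 30
f 30 32 28
f 29 35 31
f 33 29 32
f 33 35 29
f 31 35 30
f 34 32 30
f 30 35 34
f 34 33 32
f 35 33 34
f 37 36 40
f 37 40 38
f 38 40 41
f 38 41 39
f 40 36 42
f 40 42 41
f 41 42 43
f 41 43 39
f 42 36 44
f 42 44 43
f 43 44 45
f 43 45 39
f 44 36 46
f 44 46 45
f 45 46 47
f 45 47 39
f 46 36 48
f 46 48 47
f 47 48 49
f 47 49 39
f 48 36 50
f 48 50 49
f 49 50 51
f 49 51 39
f 50 36 52
f 50 52 51
f 51 52 53
f 51 53 39
f 52 36 54
f 52 54 53
f 53 54 55
f 53 55 39
f 54 36 56
f 54 56 55
f 55 56 57
f 55 57 39
f 56 36 37
f 56 37 57
f 57 37 38
f 57 38 39



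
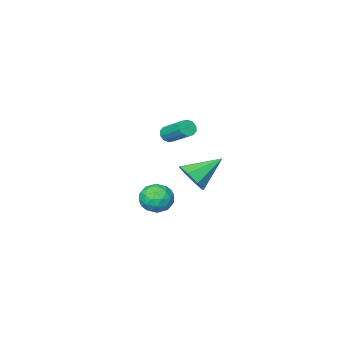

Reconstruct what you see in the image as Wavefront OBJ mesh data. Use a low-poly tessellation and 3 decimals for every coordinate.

v 2.023 2.092 -0.562
v 2.971 2.406 -0.593
v 2.429 0.974 0.533
v 3.377 1.288 0.502
v 2.671 1.87 0.902
v 2.42 2.561 0.226
v 2.98 0.819 -0.286
v 2.729 1.51 -0.962
v 3.562 1.619 -0.422
v 3.371 2.269 0.312
v 2.029 1.111 -0.372
v 1.838 1.761 0.362
v 2.461 2.347 -0.673
v 2.939 1.033 0.613
v 2.524 1.375 0.849
v 3.081 1.559 0.83
v 2.137 2.438 -0.192
v 2.694 2.623 -0.21
v 2.518 2.308 0.669
v 2.706 0.757 0.15
v 3.263 0.942 0.132
v 2.319 1.821 -0.89
v 2.876 2.005 -0.909
v 2.882 1.072 -0.729
v 3.366 2.069 -0.591
v 3.605 1.412 0.052
v 3.372 1.137 -0.411
v 3.224 1.543 -0.809
v 3.254 2.451 -0.159
v 3.492 1.794 0.484
v 3.077 2.136 0.719
v 2.93 2.542 0.322
v 3.601 1.989 -0.059
v 1.908 1.586 -0.544
v 2.146 0.929 0.099
v 2.47 0.838 -0.382
v 2.323 1.244 -0.779
v 1.795 1.968 -0.112
v 2.034 1.311 0.531
v 2.176 1.837 0.749
v 2.028 2.243 0.351
v 1.799 1.391 -0.001
v -1.865 -3.791 1.379
v -1.691 -4.082 1.85
v -1.821 -2.439 2.912
v -1.995 -2.149 2.441
v -1.4 -3.952 1.685
v -1.53 -2.31 2.747
v -1.286 -3.761 1.404
v -1.416 -2.119 2.466
v -1.394 -3.582 1.113
v -1.524 -1.94 2.175
v -1.681 -3.482 0.924
v -1.812 -1.84 1.986
v -2.039 -3.501 0.908
v -2.169 -1.858 1.97
v -2.33 -3.63 1.073
v -2.46 -1.988 2.135
v -2.444 -3.821 1.354
v -2.574 -2.179 2.416
v -2.336 -4 1.645
v -2.466 -2.358 2.707
v -2.048 -4.1 1.834
v -2.179 -2.458 2.896
v 1.998 3.764 2.079
v 2.502 3.496 2.936
v 0.322 4.136 3.181
v 2.567 4.265 2.776
v 2.299 4.741 2.207
v 1.854 4.644 1.564
v 1.494 4.032 1.222
v 1.428 3.263 1.382
v 1.697 2.788 1.95
v 2.142 2.884 2.594
f 1 38 17
f 38 12 41
f 17 41 6
f 38 41 17
f 1 17 13
f 17 6 18
f 13 18 2
f 17 18 13
f 1 13 22
f 13 2 23
f 22 23 8
f 13 23 22
f 1 22 34
f 22 8 37
f 34 37 11
f 22 37 34
f 1 34 38
f 34 11 42
f 38 42 12
f 34 42 38
f 2 18 29
f 18 6 32
f 29 32 10
f 18 32 29
f 6 41 19
f 41 12 40
f 19 40 5
f 41 40 19
f 12 42 39
f 42 11 35
f 39 35 3
f 42 35 39
f 11 37 36
f 37 8 24
f 36 24 7
f 37 24 36
f 8 23 28
f 23 2 25
f 28 25 9
f 23 25 28
f 4 30 16
f 30 10 31
f 16 31 5
f 30 31 16
f 4 16 14
f 16 5 15
f 14 15 3
f 16 15 14
f 4 14 21
f 14 3 20
f 21 20 7
f 14 20 21
f 4 21 26
f 21 7 27
f 26 27 9
f 21 27 26
f 4 26 30
f 26 9 33
f 30 33 10
f 26 33 30
f 5 31 19
f 31 10 32
f 19 32 6
f 31 32 19
f 3 15 39
f 15 5 40
f 39 40 12
f 15 40 39
f 7 20 36
f 20 3 35
f 36 35 11
f 20 35 36
f 9 27 28
f 27 7 24
f 28 24 8
f 27 24 28
f 10 33 29
f 33 9 25
f 29 25 2
f 33 25 29
f 44 43 47
f 44 47 45
f 45 47 48
f 45 48 46
f 47 43 49
f 47 49 48
f 48 49 50
f 48 50 46
f 49 43 51
f 49 51 50
f 50 51 52
f 50 52 46
f 51 43 53
f 51 53 52
f 52 53 54
f 52 54 46
f 53 43 55
f 53 55 54
f 54 55 56
f 54 56 46
f 55 43 57
f 55 57 56
f 56 57 58
f 56 58 46
f 57 43 59
f 57 59 58
f 58 59 60
f 58 60 46
f 59 43 61
f 59 61 60
f 60 61 62
f 60 62 46
f 61 43 63
f 61 63 62
f 62 63 64
f 62 64 46
f 63 43 44
f 63 44 64
f 64 44 45
f 64 45 46
f 66 65 68
f 66 68 67
f 68 65 69
f 68 69 67
f 69 65 70
f 69 70 67
f 70 65 71
f 70 71 67
f 71 65 72
f 71 72 67
f 72 65 73
f 72 73 67
f 73 65 74
f 73 74 67
f 74 65 66
f 74 66 67



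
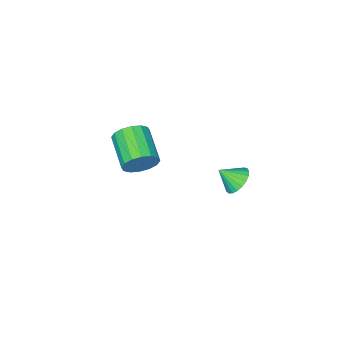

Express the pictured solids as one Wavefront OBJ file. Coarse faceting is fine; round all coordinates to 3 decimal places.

v -4.177 2.249 0.351
v -3.476 2.646 0.115
v -3.543 1.591 1.129
v -3.589 2.848 0.377
v -3.804 2.945 0.635
v -4.083 2.923 0.843
v -4.379 2.783 0.967
v -4.639 2.552 0.984
v -4.82 2.267 0.891
v -4.89 1.98 0.706
v -4.836 1.739 0.458
v -4.669 1.586 0.193
v -4.417 1.548 -0.046
v -4.123 1.631 -0.215
v -3.838 1.82 -0.287
v -3.613 2.084 -0.249
v -3.485 2.376 -0.106
v -2.665 -2.969 -1.061
v -2.066 -2.941 -0.274
v -2.936 -4.663 0.449
v -3.535 -4.691 -0.339
v -2.481 -2.673 -0.135
v -3.35 -4.395 0.588
v -2.945 -2.485 -0.244
v -3.814 -4.207 0.479
v -3.334 -2.426 -0.573
v -4.203 -4.148 0.15
v -3.544 -2.513 -1.032
v -4.413 -4.235 -0.309
v -3.518 -2.722 -1.499
v -4.388 -4.444 -0.776
v -3.264 -2.997 -1.849
v -4.134 -4.719 -1.126
v -2.85 -3.265 -1.988
v -3.719 -4.987 -1.265
v -2.386 -3.453 -1.879
v -3.255 -5.175 -1.156
v -1.997 -3.512 -1.55
v -2.866 -5.234 -0.827
v -1.787 -3.425 -1.091
v -2.656 -5.147 -0.368
v -1.812 -3.216 -0.624
v -2.682 -4.938 0.099
f 2 1 4
f 2 4 3
f 4 1 5
f 4 5 3
f 5 1 6
f 5 6 3
f 6 1 7
f 6 7 3
f 7 1 8
f 7 8 3
f 8 1 9
f 8 9 3
f 9 1 10
f 9 10 3
f 10 1 11
f 10 11 3
f 11 1 12
f 11 12 3
f 12 1 13
f 12 13 3
f 13 1 14
f 13 14 3
f 14 1 15
f 14 15 3
f 15 1 16
f 15 16 3
f 16 1 17
f 16 17 3
f 17 1 2
f 17 2 3
f 19 18 22
f 19 22 20
f 20 22 23
f 20 23 21
f 22 18 24
f 22 24 23
f 23 24 25
f 23 25 21
f 24 18 26
f 24 26 25
f 25 26 27
f 25 27 21
f 26 18 28
f 26 28 27
f 27 28 29
f 27 29 21
f 28 18 30
f 28 30 29
f 29 30 31
f 29 31 21
f 30 18 32
f 30 32 31
f 31 32 33
f 31 33 21
f 32 18 34
f 32 34 33
f 33 34 35
f 33 35 21
f 34 18 36
f 34 36 35
f 35 36 37
f 35 37 21
f 36 18 38
f 36 38 37
f 37 38 39
f 37 39 21
f 38 18 40
f 38 40 39
f 39 40 41
f 39 41 21
f 40 18 42
f 40 42 41
f 41 42 43
f 41 43 21
f 42 18 19
f 42 19 43
f 43 19 20
f 43 20 21



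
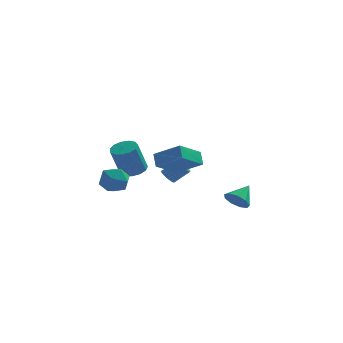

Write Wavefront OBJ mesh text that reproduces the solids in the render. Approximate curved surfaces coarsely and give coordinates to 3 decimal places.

v -0.577 -4.319 1.955
v -0.764 -3.707 2.63
v 0.427 -2.978 1.017
v 0.239 -2.366 1.691
v 0.881 -4.814 2.809
v 0.693 -4.202 3.483
v 1.884 -3.473 1.87
v 1.697 -2.861 2.545
v -3.043 -1.243 -0.464
v -2.5 -2.021 -0.742
v -3.7 -2.119 0.702
v -3.157 -2.897 0.424
v -2.721 -2.112 0.839
v -2.315 -1.571 0.119
v -3.885 -2.569 -0.159
v -3.479 -2.028 -0.879
v -3.02 -2.84 -0.553
v -2.301 -2.558 0.064
v -3.899 -1.582 -0.104
v -3.18 -1.3 0.513
v 3.538 -0.254 -2.107
v 4.123 -0.156 -2.687
v 4.182 0.714 -1.293
v 3.696 0.206 -2.78
v 3.194 0.353 -2.557
v 2.854 0.215 -2.124
v 2.833 -0.142 -1.683
v 3.143 -0.552 -1.441
v 3.637 -0.822 -1.51
v 4.085 -0.827 -1.859
v 4.277 -0.564 -2.324
v -0.311 -0.394 -0.318
v 0.022 -0.712 -0.619
v 0.904 -0.543 0.177
v 0.571 -0.226 0.478
v 0.062 -0.505 -0.707
v 0.943 -0.336 0.089
v 0.037 -0.278 -0.728
v 0.919 -0.109 0.068
v -0.048 -0.072 -0.678
v 0.834 0.097 0.118
v -0.178 0.079 -0.565
v 0.704 0.247 0.231
v -0.332 0.147 -0.41
v 0.55 0.316 0.386
v -0.481 0.123 -0.239
v 0.401 0.291 0.557
v -0.602 0.008 -0.081
v 0.28 0.177 0.715
v -0.672 -0.176 0.035
v 0.21 -0.007 0.831
v -0.679 -0.397 0.091
v 0.203 -0.229 0.887
v -0.623 -0.619 0.075
v 0.259 -0.45 0.871
v -0.513 -0.801 -0.008
v 0.369 -0.632 0.788
v -0.368 -0.913 -0.145
v 0.514 -0.744 0.651
v -0.213 -0.936 -0.311
v 0.669 -0.767 0.485
v -0.075 -0.864 -0.479
v 0.807 -0.696 0.317
v -2.674 3.734 -1.414
v -2.057 4.234 -1.109
v -2.57 3.685 0.82
v -3.186 3.186 0.514
v -2.451 4.506 -1.136
v -2.963 3.957 0.793
v -2.915 4.533 -1.251
v -3.427 3.984 0.678
v -3.302 4.307 -1.419
v -3.815 3.758 0.51
v -3.49 3.899 -1.585
v -4.003 3.35 0.344
v -3.419 3.438 -1.697
v -3.932 2.89 0.232
v -3.111 3.072 -1.719
v -3.624 2.523 0.21
v -2.664 2.916 -1.645
v -3.177 2.368 0.284
v -2.221 3.02 -1.497
v -2.733 2.471 0.432
v -1.921 3.351 -1.324
v -2.433 2.802 0.605
v -1.86 3.803 -1.179
v -2.373 3.254 0.75
f 2 4 1
f 5 2 1
f 1 4 3
f 3 5 1
f 2 8 4
f 6 2 5
f 6 8 2
f 4 8 3
f 7 5 3
f 3 8 7
f 7 6 5
f 8 6 7
f 9 20 14
f 9 14 10
f 9 10 16
f 9 16 19
f 9 19 20
f 10 14 18
f 14 20 13
f 20 19 11
f 19 16 15
f 16 10 17
f 12 18 13
f 12 13 11
f 12 11 15
f 12 15 17
f 12 17 18
f 13 18 14
f 11 13 20
f 15 11 19
f 17 15 16
f 18 17 10
f 22 21 24
f 22 24 23
f 24 21 25
f 24 25 23
f 25 21 26
f 25 26 23
f 26 21 27
f 26 27 23
f 27 21 28
f 27 28 23
f 28 21 29
f 28 29 23
f 29 21 30
f 29 30 23
f 30 21 31
f 30 31 23
f 31 21 22
f 31 22 23
f 33 32 36
f 33 36 34
f 34 36 37
f 34 37 35
f 36 32 38
f 36 38 37
f 37 38 39
f 37 39 35
f 38 32 40
f 38 40 39
f 39 40 41
f 39 41 35
f 40 32 42
f 40 42 41
f 41 42 43
f 41 43 35
f 42 32 44
f 42 44 43
f 43 44 45
f 43 45 35
f 44 32 46
f 44 46 45
f 45 46 47
f 45 47 35
f 46 32 48
f 46 48 47
f 47 48 49
f 47 49 35
f 48 32 50
f 48 50 49
f 49 50 51
f 49 51 35
f 50 32 52
f 50 52 51
f 51 52 53
f 51 53 35
f 52 32 54
f 52 54 53
f 53 54 55
f 53 55 35
f 54 32 56
f 54 56 55
f 55 56 57
f 55 57 35
f 56 32 58
f 56 58 57
f 57 58 59
f 57 59 35
f 58 32 60
f 58 60 59
f 59 60 61
f 59 61 35
f 60 32 62
f 60 62 61
f 61 62 63
f 61 63 35
f 62 32 33
f 62 33 63
f 63 33 34
f 63 34 35
f 65 64 68
f 65 68 66
f 66 68 69
f 66 69 67
f 68 64 70
f 68 70 69
f 69 70 71
f 69 71 67
f 70 64 72
f 70 72 71
f 71 72 73
f 71 73 67
f 72 64 74
f 72 74 73
f 73 74 75
f 73 75 67
f 74 64 76
f 74 76 75
f 75 76 77
f 75 77 67
f 76 64 78
f 76 78 77
f 77 78 79
f 77 79 67
f 78 64 80
f 78 80 79
f 79 80 81
f 79 81 67
f 80 64 82
f 80 82 81
f 81 82 83
f 81 83 67
f 82 64 84
f 82 84 83
f 83 84 85
f 83 85 67
f 84 64 86
f 84 86 85
f 85 86 87
f 85 87 67
f 86 64 65
f 86 65 87
f 87 65 66
f 87 66 67



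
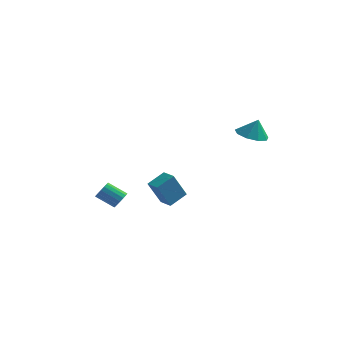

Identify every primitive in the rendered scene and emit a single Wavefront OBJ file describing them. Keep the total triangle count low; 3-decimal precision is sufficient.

v -3.456 0.806 -2.728
v -3.134 0.735 -2.275
v -4.123 0.564 -1.599
v -4.444 0.634 -2.052
v -3.182 0.999 -2.279
v -4.171 0.827 -1.603
v -3.293 1.218 -2.386
v -4.282 1.047 -1.71
v -3.441 1.343 -2.571
v -4.43 1.172 -1.895
v -3.593 1.345 -2.792
v -4.582 1.173 -2.116
v -3.713 1.223 -2.998
v -4.702 1.052 -2.323
v -3.774 1.006 -3.143
v -4.763 0.834 -2.467
v -3.762 0.743 -3.192
v -4.751 0.571 -2.517
v -3.68 0.494 -3.135
v -4.669 0.322 -2.46
v -3.546 0.317 -2.985
v -4.535 0.145 -2.309
v -3.392 0.251 -2.776
v -4.381 0.08 -2.1
v -3.252 0.313 -2.556
v -4.241 0.142 -1.88
v -3.159 0.488 -2.375
v -4.148 0.316 -1.699
v 2.792 2.932 2.096
v 3.503 3.399 1.834
v 3.108 3.028 3.124
v 3.035 3.774 1.942
v 2.454 3.754 2.122
v 2.031 3.35 2.29
v 1.964 2.75 2.367
v 2.285 2.235 2.317
v 2.843 2.046 2.164
v 3.377 2.271 1.978
v 3.638 2.806 1.848
v -0.727 -0.379 -1.892
v -1.157 -1.017 -0.466
v -0.225 0.48 -1.356
v -0.655 -0.157 0.07
v -0.025 -0.803 -1.87
v -0.455 -1.44 -0.444
v 0.477 0.057 -1.334
v 0.047 -0.581 0.092
f 2 1 5
f 2 5 3
f 3 5 6
f 3 6 4
f 5 1 7
f 5 7 6
f 6 7 8
f 6 8 4
f 7 1 9
f 7 9 8
f 8 9 10
f 8 10 4
f 9 1 11
f 9 11 10
f 10 11 12
f 10 12 4
f 11 1 13
f 11 13 12
f 12 13 14
f 12 14 4
f 13 1 15
f 13 15 14
f 14 15 16
f 14 16 4
f 15 1 17
f 15 17 16
f 16 17 18
f 16 18 4
f 17 1 19
f 17 19 18
f 18 19 20
f 18 20 4
f 19 1 21
f 19 21 20
f 20 21 22
f 20 22 4
f 21 1 23
f 21 23 22
f 22 23 24
f 22 24 4
f 23 1 25
f 23 25 24
f 24 25 26
f 24 26 4
f 25 1 27
f 25 27 26
f 26 27 28
f 26 28 4
f 27 1 2
f 27 2 28
f 28 2 3
f 28 3 4
f 30 29 32
f 30 32 31
f 32 29 33
f 32 33 31
f 33 29 34
f 33 34 31
f 34 29 35
f 34 35 31
f 35 29 36
f 35 36 31
f 36 29 37
f 36 37 31
f 37 29 38
f 37 38 31
f 38 29 39
f 38 39 31
f 39 29 30
f 39 30 31
f 41 43 40
f 44 41 40
f 40 43 42
f 42 44 40
f 41 47 43
f 45 41 44
f 45 47 41
f 43 47 42
f 46 44 42
f 42 47 46
f 46 45 44
f 47 45 46



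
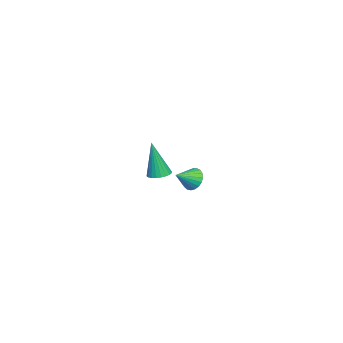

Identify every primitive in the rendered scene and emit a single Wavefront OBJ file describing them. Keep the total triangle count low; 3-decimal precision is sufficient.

v -4.142 2.933 -0.651
v -3.717 2.926 -1.268
v -3.338 2.207 -0.089
v -3.603 3.172 -1.114
v -3.582 3.376 -0.879
v -3.658 3.504 -0.605
v -3.818 3.533 -0.339
v -4.034 3.458 -0.127
v -4.268 3.293 -0.005
v -4.481 3.065 0.005
v -4.635 2.814 -0.098
v -4.704 2.584 -0.297
v -4.676 2.414 -0.557
v -4.555 2.334 -0.833
v -4.363 2.357 -1.078
v -4.133 2.48 -1.249
v -3.904 2.681 -1.316
v 2.955 2.865 2.757
v 3.514 3.106 2.798
v 2.965 2.495 4.783
v 3.379 3.298 2.834
v 3.178 3.424 2.858
v 2.944 3.465 2.867
v 2.711 3.415 2.859
v 2.516 3.281 2.835
v 2.388 3.084 2.799
v 2.345 2.854 2.757
v 2.396 2.625 2.715
v 2.532 2.433 2.68
v 2.732 2.307 2.656
v 2.967 2.266 2.647
v 3.199 2.316 2.655
v 3.395 2.45 2.679
v 3.523 2.647 2.714
v 3.565 2.877 2.756
f 2 1 4
f 2 4 3
f 4 1 5
f 4 5 3
f 5 1 6
f 5 6 3
f 6 1 7
f 6 7 3
f 7 1 8
f 7 8 3
f 8 1 9
f 8 9 3
f 9 1 10
f 9 10 3
f 10 1 11
f 10 11 3
f 11 1 12
f 11 12 3
f 12 1 13
f 12 13 3
f 13 1 14
f 13 14 3
f 14 1 15
f 14 15 3
f 15 1 16
f 15 16 3
f 16 1 17
f 16 17 3
f 17 1 2
f 17 2 3
f 19 18 21
f 19 21 20
f 21 18 22
f 21 22 20
f 22 18 23
f 22 23 20
f 23 18 24
f 23 24 20
f 24 18 25
f 24 25 20
f 25 18 26
f 25 26 20
f 26 18 27
f 26 27 20
f 27 18 28
f 27 28 20
f 28 18 29
f 28 29 20
f 29 18 30
f 29 30 20
f 30 18 31
f 30 31 20
f 31 18 32
f 31 32 20
f 32 18 33
f 32 33 20
f 33 18 34
f 33 34 20
f 34 18 35
f 34 35 20
f 35 18 19
f 35 19 20



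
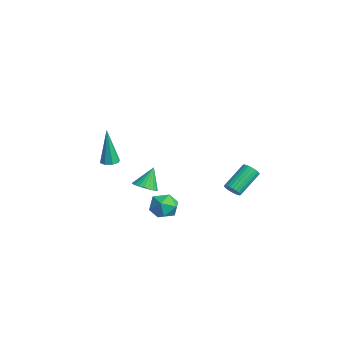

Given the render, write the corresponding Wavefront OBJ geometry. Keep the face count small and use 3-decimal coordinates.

v 0.83 3.219 -1.674
v 1.318 3.382 -1.599
v 0.738 4.664 -0.592
v 0.25 4.501 -0.666
v 1.266 3.488 -1.764
v 0.686 4.769 -0.757
v 1.147 3.553 -1.916
v 0.567 4.834 -0.908
v 0.98 3.567 -2.03
v 0.4 4.849 -1.023
v 0.79 3.528 -2.09
v 0.21 4.81 -1.083
v 0.606 3.443 -2.087
v 0.026 4.724 -1.079
v 0.457 3.323 -2.02
v -0.124 4.604 -1.013
v 0.364 3.187 -1.901
v -0.217 4.468 -0.894
v 0.342 3.056 -1.748
v -0.238 4.338 -0.741
v 0.394 2.951 -1.583
v -0.186 4.232 -0.576
v 0.513 2.886 -1.432
v -0.067 4.167 -0.424
v 0.68 2.871 -1.317
v 0.1 4.153 -0.31
v 0.87 2.91 -1.257
v 0.29 4.192 -0.25
v 1.054 2.996 -1.261
v 0.474 4.277 -0.253
v 1.204 3.116 -1.327
v 0.623 4.397 -0.32
v 1.297 3.252 -1.446
v 0.716 4.533 -0.439
v -3.796 0.032 -3.324
v -3.096 0.257 -3.242
v -4.144 0.668 -2.116
v -3.209 0.478 -3.39
v -3.411 0.63 -3.529
v -3.672 0.691 -3.636
v -3.952 0.652 -3.696
v -4.208 0.519 -3.7
v -4.401 0.311 -3.646
v -4.502 0.061 -3.543
v -4.496 -0.194 -3.407
v -4.383 -0.414 -3.259
v -4.18 -0.567 -3.12
v -3.919 -0.628 -3.013
v -3.64 -0.589 -2.953
v -3.384 -0.455 -2.949
v -3.191 -0.247 -3.003
v -3.09 0.003 -3.106
v 3.108 -0.59 -0.496
v 3.864 -0.948 -0.335
v 2.576 -1.832 -0.765
v 3.332 -2.19 -0.604
v 2.882 -1.843 0.03
v 3.211 -1.075 0.196
v 3.229 -1.705 -1.296
v 3.558 -0.937 -1.13
v 3.939 -1.637 -0.83
v 3.724 -1.723 -0.01
v 2.716 -1.057 -1.09
v 2.501 -1.143 -0.27
v 0.482 -3.27 1.546
v 0.855 -2.925 1.593
v 0.278 -3.35 3.714
v 0.502 -2.76 1.566
v 0.137 -2.894 1.527
v -0.026 -3.247 1.499
v 0.109 -3.614 1.498
v 0.461 -3.779 1.525
v 0.826 -3.645 1.564
v 0.989 -3.292 1.592
f 2 1 5
f 2 5 3
f 3 5 6
f 3 6 4
f 5 1 7
f 5 7 6
f 6 7 8
f 6 8 4
f 7 1 9
f 7 9 8
f 8 9 10
f 8 10 4
f 9 1 11
f 9 11 10
f 10 11 12
f 10 12 4
f 11 1 13
f 11 13 12
f 12 13 14
f 12 14 4
f 13 1 15
f 13 15 14
f 14 15 16
f 14 16 4
f 15 1 17
f 15 17 16
f 16 17 18
f 16 18 4
f 17 1 19
f 17 19 18
f 18 19 20
f 18 20 4
f 19 1 21
f 19 21 20
f 20 21 22
f 20 22 4
f 21 1 23
f 21 23 22
f 22 23 24
f 22 24 4
f 23 1 25
f 23 25 24
f 24 25 26
f 24 26 4
f 25 1 27
f 25 27 26
f 26 27 28
f 26 28 4
f 27 1 29
f 27 29 28
f 28 29 30
f 28 30 4
f 29 1 31
f 29 31 30
f 30 31 32
f 30 32 4
f 31 1 33
f 31 33 32
f 32 33 34
f 32 34 4
f 33 1 2
f 33 2 34
f 34 2 3
f 34 3 4
f 36 35 38
f 36 38 37
f 38 35 39
f 38 39 37
f 39 35 40
f 39 40 37
f 40 35 41
f 40 41 37
f 41 35 42
f 41 42 37
f 42 35 43
f 42 43 37
f 43 35 44
f 43 44 37
f 44 35 45
f 44 45 37
f 45 35 46
f 45 46 37
f 46 35 47
f 46 47 37
f 47 35 48
f 47 48 37
f 48 35 49
f 48 49 37
f 49 35 50
f 49 50 37
f 50 35 51
f 50 51 37
f 51 35 52
f 51 52 37
f 52 35 36
f 52 36 37
f 53 64 58
f 53 58 54
f 53 54 60
f 53 60 63
f 53 63 64
f 54 58 62
f 58 64 57
f 64 63 55
f 63 60 59
f 60 54 61
f 56 62 57
f 56 57 55
f 56 55 59
f 56 59 61
f 56 61 62
f 57 62 58
f 55 57 64
f 59 55 63
f 61 59 60
f 62 61 54
f 66 65 68
f 66 68 67
f 68 65 69
f 68 69 67
f 69 65 70
f 69 70 67
f 70 65 71
f 70 71 67
f 71 65 72
f 71 72 67
f 72 65 73
f 72 73 67
f 73 65 74
f 73 74 67
f 74 65 66
f 74 66 67



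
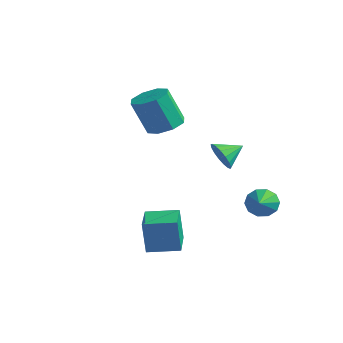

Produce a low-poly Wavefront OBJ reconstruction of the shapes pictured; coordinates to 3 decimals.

v 1.628 -4.996 -2.251
v 1.487 -5.111 -0.48
v 0.499 -3.792 -2.262
v 0.359 -3.907 -0.491
v 2.781 -3.913 -2.089
v 2.641 -4.028 -0.318
v 1.653 -2.709 -2.1
v 1.512 -2.824 -0.329
v 0.327 0.949 1.563
v 0.756 0.509 2.193
v 0.713 2.031 2.057
v 1.041 0.548 1.886
v 1.163 0.679 1.504
v 1.093 0.871 1.136
v 0.848 1.082 0.866
v 0.484 1.262 0.756
v 0.084 1.371 0.83
v -0.261 1.383 1.072
v -0.47 1.295 1.427
v -0.497 1.128 1.813
v -0.335 0.921 2.142
v -0.021 0.719 2.338
v 0.373 0.571 2.356
v -2.533 0.072 2.968
v -1.653 0.423 3.319
v -2.188 -0.161 5.243
v -3.067 -0.512 4.892
v -2.21 0.959 3.327
v -2.745 0.375 5.251
v -2.956 0.975 3.125
v -3.491 0.392 5.048
v -3.454 0.462 2.831
v -3.989 -0.121 4.754
v -3.412 -0.279 2.617
v -3.947 -0.863 4.541
v -2.855 -0.815 2.609
v -3.39 -1.399 4.533
v -2.109 -0.832 2.812
v -2.644 -1.415 4.735
v -1.611 -0.319 3.106
v -2.146 -0.902 5.029
v 3.065 0.967 -0.574
v 3.524 0.922 -1.264
v 3.795 0.013 -0.026
v 3.74 1.267 -0.952
v 3.698 1.497 -0.495
v 3.415 1.525 -0.069
v 2.998 1.339 0.165
v 2.606 1.011 0.117
v 2.39 0.667 -0.195
v 2.431 0.436 -0.652
v 2.715 0.409 -1.079
v 3.132 0.594 -1.312
f 2 4 1
f 5 2 1
f 1 4 3
f 3 5 1
f 2 8 4
f 6 2 5
f 6 8 2
f 4 8 3
f 7 5 3
f 3 8 7
f 7 6 5
f 8 6 7
f 10 9 12
f 10 12 11
f 12 9 13
f 12 13 11
f 13 9 14
f 13 14 11
f 14 9 15
f 14 15 11
f 15 9 16
f 15 16 11
f 16 9 17
f 16 17 11
f 17 9 18
f 17 18 11
f 18 9 19
f 18 19 11
f 19 9 20
f 19 20 11
f 20 9 21
f 20 21 11
f 21 9 22
f 21 22 11
f 22 9 23
f 22 23 11
f 23 9 10
f 23 10 11
f 25 24 28
f 25 28 26
f 26 28 29
f 26 29 27
f 28 24 30
f 28 30 29
f 29 30 31
f 29 31 27
f 30 24 32
f 30 32 31
f 31 32 33
f 31 33 27
f 32 24 34
f 32 34 33
f 33 34 35
f 33 35 27
f 34 24 36
f 34 36 35
f 35 36 37
f 35 37 27
f 36 24 38
f 36 38 37
f 37 38 39
f 37 39 27
f 38 24 40
f 38 40 39
f 39 40 41
f 39 41 27
f 40 24 25
f 40 25 41
f 41 25 26
f 41 26 27
f 43 42 45
f 43 45 44
f 45 42 46
f 45 46 44
f 46 42 47
f 46 47 44
f 47 42 48
f 47 48 44
f 48 42 49
f 48 49 44
f 49 42 50
f 49 50 44
f 50 42 51
f 50 51 44
f 51 42 52
f 51 52 44
f 52 42 53
f 52 53 44
f 53 42 43
f 53 43 44



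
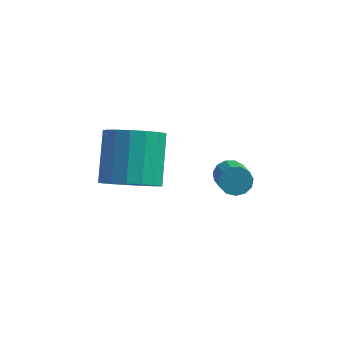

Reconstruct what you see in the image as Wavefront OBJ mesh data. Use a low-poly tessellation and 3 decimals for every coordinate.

v 2.942 -2.799 1.373
v 3.291 -2.885 0.93
v 3.847 -3.888 1.565
v 3.498 -3.801 2.007
v 3.441 -2.679 1.125
v 3.997 -3.681 1.76
v 3.433 -2.51 1.398
v 3.989 -3.512 2.033
v 3.269 -2.433 1.663
v 3.825 -3.436 2.298
v 3.001 -2.473 1.836
v 3.557 -3.475 2.471
v 2.714 -2.615 1.862
v 3.27 -3.617 2.497
v 2.5 -2.816 1.732
v 3.056 -3.819 2.367
v 2.426 -3.012 1.488
v 2.982 -4.014 2.123
v 2.516 -3.14 1.208
v 3.072 -4.142 1.842
v 2.741 -3.159 0.979
v 3.297 -4.162 1.614
v 3.03 -3.065 0.876
v 3.586 -4.067 1.511
v -0.086 -3.999 0.869
v 0.543 -4.555 1.533
v 0.155 -3.176 3.055
v -0.474 -2.621 2.391
v 0.863 -4.221 1.312
v 0.475 -2.842 2.834
v 0.965 -3.836 0.989
v 0.577 -2.457 2.511
v 0.826 -3.489 0.639
v 0.438 -2.11 2.161
v 0.478 -3.259 0.342
v 0.09 -1.88 1.864
v 0.001 -3.198 0.165
v -0.387 -1.819 1.687
v -0.496 -3.321 0.15
v -0.884 -1.942 1.672
v -0.899 -3.599 0.299
v -1.287 -2.221 1.821
v -1.116 -3.969 0.579
v -1.504 -2.59 2.101
v -1.097 -4.346 0.926
v -1.485 -2.967 2.447
v -0.846 -4.644 1.259
v -1.234 -3.265 2.781
v -0.422 -4.793 1.503
v -0.81 -3.415 3.025
v 0.08 -4.761 1.602
v -0.308 -3.383 3.124
f 2 1 5
f 2 5 3
f 3 5 6
f 3 6 4
f 5 1 7
f 5 7 6
f 6 7 8
f 6 8 4
f 7 1 9
f 7 9 8
f 8 9 10
f 8 10 4
f 9 1 11
f 9 11 10
f 10 11 12
f 10 12 4
f 11 1 13
f 11 13 12
f 12 13 14
f 12 14 4
f 13 1 15
f 13 15 14
f 14 15 16
f 14 16 4
f 15 1 17
f 15 17 16
f 16 17 18
f 16 18 4
f 17 1 19
f 17 19 18
f 18 19 20
f 18 20 4
f 19 1 21
f 19 21 20
f 20 21 22
f 20 22 4
f 21 1 23
f 21 23 22
f 22 23 24
f 22 24 4
f 23 1 2
f 23 2 24
f 24 2 3
f 24 3 4
f 26 25 29
f 26 29 27
f 27 29 30
f 27 30 28
f 29 25 31
f 29 31 30
f 30 31 32
f 30 32 28
f 31 25 33
f 31 33 32
f 32 33 34
f 32 34 28
f 33 25 35
f 33 35 34
f 34 35 36
f 34 36 28
f 35 25 37
f 35 37 36
f 36 37 38
f 36 38 28
f 37 25 39
f 37 39 38
f 38 39 40
f 38 40 28
f 39 25 41
f 39 41 40
f 40 41 42
f 40 42 28
f 41 25 43
f 41 43 42
f 42 43 44
f 42 44 28
f 43 25 45
f 43 45 44
f 44 45 46
f 44 46 28
f 45 25 47
f 45 47 46
f 46 47 48
f 46 48 28
f 47 25 49
f 47 49 48
f 48 49 50
f 48 50 28
f 49 25 51
f 49 51 50
f 50 51 52
f 50 52 28
f 51 25 26
f 51 26 52
f 52 26 27
f 52 27 28



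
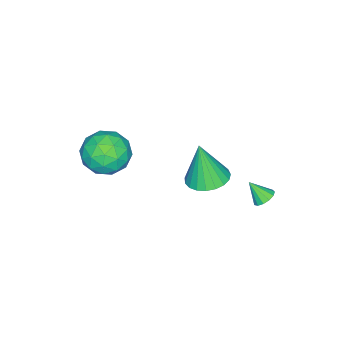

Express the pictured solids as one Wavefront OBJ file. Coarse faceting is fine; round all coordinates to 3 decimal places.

v 0.496 2.439 -0.285
v 1.376 2.477 -0.281
v 0.504 2.061 1.525
v 1.284 2.824 -0.208
v 1.056 3.104 -0.149
v 0.732 3.269 -0.113
v 0.367 3.291 -0.107
v 0.024 3.166 -0.132
v -0.237 2.914 -0.183
v -0.371 2.581 -0.252
v -0.356 2.223 -0.327
v -0.193 1.903 -0.395
v 0.09 1.675 -0.444
v 0.442 1.579 -0.465
v 0.804 1.632 -0.455
v 1.113 1.825 -0.416
v 1.315 2.124 -0.355
v -2.191 3.506 -3.523
v -1.739 3.707 -3.401
v -2.109 2.854 -2.757
v -1.936 3.856 -3.253
v -2.214 3.893 -3.192
v -2.485 3.808 -3.235
v -2.662 3.627 -3.37
v -2.69 3.407 -3.554
v -2.56 3.22 -3.728
v -2.312 3.123 -3.837
v -2.026 3.148 -3.846
v -1.792 3.286 -3.753
v -1.685 3.495 -3.587
v 0.449 -0.998 -0.159
v 1.387 -0.524 -0.006
v 1.213 -2.536 -0.074
v 2.151 -2.062 0.079
v 1.407 -2.022 0.835
v 0.935 -1.072 0.783
v 1.665 -1.988 -0.863
v 1.193 -1.038 -0.915
v 2.139 -1.136 -0.442
v 1.979 -1.157 0.608
v 0.621 -1.903 -0.688
v 0.461 -1.924 0.362
v 0.851 -0.626 -0.09
v 1.749 -2.434 0.01
v 1.311 -2.41 0.455
v 1.863 -2.132 0.544
v 0.585 -0.948 0.374
v 1.137 -0.67 0.464
v 1.148 -1.55 0.958
v 1.463 -2.39 -0.544
v 2.015 -2.112 -0.454
v 0.737 -0.928 -0.624
v 1.289 -0.65 -0.535
v 1.452 -1.51 -1.038
v 1.844 -0.707 -0.256
v 2.293 -1.611 -0.206
v 2.008 -1.567 -0.76
v 1.73 -1.009 -0.791
v 1.75 -0.72 0.361
v 2.199 -1.623 0.411
v 1.762 -1.6 0.856
v 1.484 -1.042 0.825
v 2.192 -1.079 0.105
v 0.401 -1.437 -0.491
v 0.85 -2.34 -0.441
v 1.116 -2.018 -0.905
v 0.838 -1.46 -0.936
v 0.307 -1.449 0.126
v 0.756 -2.353 0.176
v 0.87 -2.051 0.711
v 0.592 -1.493 0.68
v 0.408 -1.981 -0.185
f 2 1 4
f 2 4 3
f 4 1 5
f 4 5 3
f 5 1 6
f 5 6 3
f 6 1 7
f 6 7 3
f 7 1 8
f 7 8 3
f 8 1 9
f 8 9 3
f 9 1 10
f 9 10 3
f 10 1 11
f 10 11 3
f 11 1 12
f 11 12 3
f 12 1 13
f 12 13 3
f 13 1 14
f 13 14 3
f 14 1 15
f 14 15 3
f 15 1 16
f 15 16 3
f 16 1 17
f 16 17 3
f 17 1 2
f 17 2 3
f 19 18 21
f 19 21 20
f 21 18 22
f 21 22 20
f 22 18 23
f 22 23 20
f 23 18 24
f 23 24 20
f 24 18 25
f 24 25 20
f 25 18 26
f 25 26 20
f 26 18 27
f 26 27 20
f 27 18 28
f 27 28 20
f 28 18 29
f 28 29 20
f 29 18 30
f 29 30 20
f 30 18 19
f 30 19 20
f 31 68 47
f 68 42 71
f 47 71 36
f 68 71 47
f 31 47 43
f 47 36 48
f 43 48 32
f 47 48 43
f 31 43 52
f 43 32 53
f 52 53 38
f 43 53 52
f 31 52 64
f 52 38 67
f 64 67 41
f 52 67 64
f 31 64 68
f 64 41 72
f 68 72 42
f 64 72 68
f 32 48 59
f 48 36 62
f 59 62 40
f 48 62 59
f 36 71 49
f 71 42 70
f 49 70 35
f 71 70 49
f 42 72 69
f 72 41 65
f 69 65 33
f 72 65 69
f 41 67 66
f 67 38 54
f 66 54 37
f 67 54 66
f 38 53 58
f 53 32 55
f 58 55 39
f 53 55 58
f 34 60 46
f 60 40 61
f 46 61 35
f 60 61 46
f 34 46 44
f 46 35 45
f 44 45 33
f 46 45 44
f 34 44 51
f 44 33 50
f 51 50 37
f 44 50 51
f 34 51 56
f 51 37 57
f 56 57 39
f 51 57 56
f 34 56 60
f 56 39 63
f 60 63 40
f 56 63 60
f 35 61 49
f 61 40 62
f 49 62 36
f 61 62 49
f 33 45 69
f 45 35 70
f 69 70 42
f 45 70 69
f 37 50 66
f 50 33 65
f 66 65 41
f 50 65 66
f 39 57 58
f 57 37 54
f 58 54 38
f 57 54 58
f 40 63 59
f 63 39 55
f 59 55 32
f 63 55 59



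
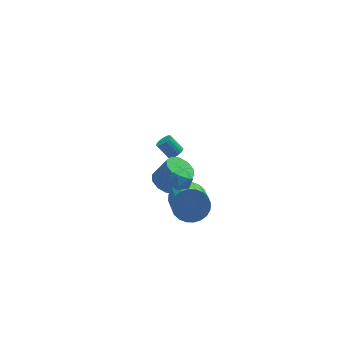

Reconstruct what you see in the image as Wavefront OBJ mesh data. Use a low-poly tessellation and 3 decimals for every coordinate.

v -1.301 3.487 -4.27
v -0.954 3.887 -4.29
v -1.531 4.433 -3.431
v -1.879 4.033 -3.41
v -1.12 3.954 -4.444
v -1.697 4.499 -3.585
v -1.322 3.928 -4.563
v -1.899 4.473 -3.704
v -1.52 3.815 -4.624
v -2.097 4.36 -3.765
v -1.675 3.637 -4.615
v -2.252 4.182 -3.756
v -1.755 3.429 -4.538
v -2.332 3.975 -3.678
v -1.746 3.233 -4.407
v -2.323 3.778 -3.547
v -1.649 3.087 -4.249
v -2.226 3.633 -3.39
v -1.483 3.021 -4.095
v -2.06 3.566 -3.236
v -1.281 3.047 -3.976
v -1.858 3.592 -3.117
v -1.083 3.16 -3.915
v -1.66 3.705 -3.056
v -0.928 3.338 -3.924
v -1.505 3.883 -3.065
v -0.848 3.545 -4.002
v -1.425 4.091 -3.142
v -0.857 3.742 -4.133
v -1.434 4.287 -3.273
v -3.164 -0.665 -2.335
v -2.518 -1.117 -2.789
v -1.729 -1.306 -1.48
v -2.376 -0.855 -1.025
v -2.383 -0.571 -2.792
v -1.594 -0.76 -1.482
v -2.546 -0.061 -2.62
v -1.758 -0.25 -1.31
v -2.946 0.218 -2.339
v -2.157 0.029 -1.03
v -3.429 0.16 -2.056
v -2.64 -0.029 -0.747
v -3.811 -0.214 -1.88
v -3.022 -0.403 -0.571
v -3.946 -0.76 -1.878
v -3.157 -0.949 -0.568
v -3.782 -1.27 -2.05
v -2.994 -1.459 -0.74
v -3.383 -1.549 -2.33
v -2.594 -1.738 -1.021
v -2.9 -1.491 -2.613
v -2.111 -1.68 -1.304
v -3.394 -2.885 0.933
v -2.832 -2.859 0.526
v -3.428 -4.001 0.814
v -2.866 -3.975 0.407
v -2.812 -3.833 1.084
v -2.79 -3.143 1.158
v -3.47 -3.717 0.182
v -3.448 -3.027 0.256
v -2.879 -3.373 0.062
v -2.472 -3.445 0.62
v -3.788 -3.415 0.72
v -3.381 -3.487 1.278
v -2.436 -2.369 -2.275
v -2.006 -1.875 -1.442
v -2.354 -3.617 -0.231
v -2.784 -4.111 -1.065
v -2.404 -1.769 -1.402
v -2.751 -3.511 -0.192
v -2.806 -1.753 -1.496
v -3.154 -3.495 -0.285
v -3.153 -1.832 -1.708
v -3.5 -3.574 -0.497
v -3.39 -1.992 -2.007
v -3.737 -3.734 -0.796
v -3.482 -2.209 -2.346
v -3.829 -3.952 -1.135
v -3.415 -2.451 -2.675
v -3.762 -4.194 -1.464
v -3.199 -2.681 -2.943
v -3.546 -4.423 -1.732
v -2.866 -2.863 -3.109
v -3.214 -4.605 -1.898
v -2.469 -2.969 -3.148
v -2.816 -4.711 -1.938
v -2.066 -2.985 -3.055
v -2.414 -4.727 -1.844
v -1.72 -2.906 -2.843
v -2.067 -4.648 -1.632
v -1.483 -2.746 -2.544
v -1.83 -4.488 -1.333
v -1.391 -2.528 -2.205
v -1.738 -4.271 -0.994
v -1.458 -2.286 -1.876
v -1.805 -4.029 -0.665
v -1.674 -2.057 -1.608
v -2.021 -3.799 -0.397
f 2 1 5
f 2 5 3
f 3 5 6
f 3 6 4
f 5 1 7
f 5 7 6
f 6 7 8
f 6 8 4
f 7 1 9
f 7 9 8
f 8 9 10
f 8 10 4
f 9 1 11
f 9 11 10
f 10 11 12
f 10 12 4
f 11 1 13
f 11 13 12
f 12 13 14
f 12 14 4
f 13 1 15
f 13 15 14
f 14 15 16
f 14 16 4
f 15 1 17
f 15 17 16
f 16 17 18
f 16 18 4
f 17 1 19
f 17 19 18
f 18 19 20
f 18 20 4
f 19 1 21
f 19 21 20
f 20 21 22
f 20 22 4
f 21 1 23
f 21 23 22
f 22 23 24
f 22 24 4
f 23 1 25
f 23 25 24
f 24 25 26
f 24 26 4
f 25 1 27
f 25 27 26
f 26 27 28
f 26 28 4
f 27 1 29
f 27 29 28
f 28 29 30
f 28 30 4
f 29 1 2
f 29 2 30
f 30 2 3
f 30 3 4
f 32 31 35
f 32 35 33
f 33 35 36
f 33 36 34
f 35 31 37
f 35 37 36
f 36 37 38
f 36 38 34
f 37 31 39
f 37 39 38
f 38 39 40
f 38 40 34
f 39 31 41
f 39 41 40
f 40 41 42
f 40 42 34
f 41 31 43
f 41 43 42
f 42 43 44
f 42 44 34
f 43 31 45
f 43 45 44
f 44 45 46
f 44 46 34
f 45 31 47
f 45 47 46
f 46 47 48
f 46 48 34
f 47 31 49
f 47 49 48
f 48 49 50
f 48 50 34
f 49 31 51
f 49 51 50
f 50 51 52
f 50 52 34
f 51 31 32
f 51 32 52
f 52 32 33
f 52 33 34
f 53 64 58
f 53 58 54
f 53 54 60
f 53 60 63
f 53 63 64
f 54 58 62
f 58 64 57
f 64 63 55
f 63 60 59
f 60 54 61
f 56 62 57
f 56 57 55
f 56 55 59
f 56 59 61
f 56 61 62
f 57 62 58
f 55 57 64
f 59 55 63
f 61 59 60
f 62 61 54
f 66 65 69
f 66 69 67
f 67 69 70
f 67 70 68
f 69 65 71
f 69 71 70
f 70 71 72
f 70 72 68
f 71 65 73
f 71 73 72
f 72 73 74
f 72 74 68
f 73 65 75
f 73 75 74
f 74 75 76
f 74 76 68
f 75 65 77
f 75 77 76
f 76 77 78
f 76 78 68
f 77 65 79
f 77 79 78
f 78 79 80
f 78 80 68
f 79 65 81
f 79 81 80
f 80 81 82
f 80 82 68
f 81 65 83
f 81 83 82
f 82 83 84
f 82 84 68
f 83 65 85
f 83 85 84
f 84 85 86
f 84 86 68
f 85 65 87
f 85 87 86
f 86 87 88
f 86 88 68
f 87 65 89
f 87 89 88
f 88 89 90
f 88 90 68
f 89 65 91
f 89 91 90
f 90 91 92
f 90 92 68
f 91 65 93
f 91 93 92
f 92 93 94
f 92 94 68
f 93 65 95
f 93 95 94
f 94 95 96
f 94 96 68
f 95 65 97
f 95 97 96
f 96 97 98
f 96 98 68
f 97 65 66
f 97 66 98
f 98 66 67
f 98 67 68

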